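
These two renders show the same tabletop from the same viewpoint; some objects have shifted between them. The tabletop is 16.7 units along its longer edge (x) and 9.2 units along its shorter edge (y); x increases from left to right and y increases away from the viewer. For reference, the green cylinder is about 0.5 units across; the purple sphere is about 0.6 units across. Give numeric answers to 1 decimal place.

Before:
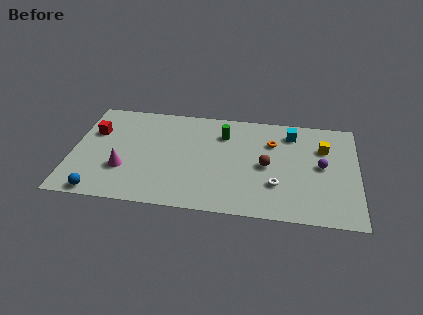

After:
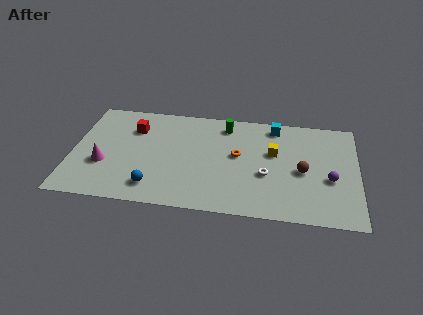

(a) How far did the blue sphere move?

3.2

The blue sphere was near (1.8, 0.8) before and (4.9, 1.7) after, so it travelled √(3.1² + 0.9²) ≈ 3.2 units.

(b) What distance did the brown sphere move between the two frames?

2.1

The brown sphere was near (11.4, 4.4) before and (13.5, 4.2) after, so it travelled √(2.1² + 0.2²) ≈ 2.1 units.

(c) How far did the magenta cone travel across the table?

1.2

The magenta cone was near (3.1, 3.0) before and (1.9, 3.3) after, so it travelled √(1.2² + 0.3²) ≈ 1.2 units.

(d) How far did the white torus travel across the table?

1.0

From (12.0, 2.8) to (11.4, 3.6), the white torus covered √(0.6² + 0.8²) ≈ 1.0 units.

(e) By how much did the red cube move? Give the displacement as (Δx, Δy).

(2.3, 0.6)

The red cube was at about (1.2, 6.1) and moved to about (3.5, 6.7).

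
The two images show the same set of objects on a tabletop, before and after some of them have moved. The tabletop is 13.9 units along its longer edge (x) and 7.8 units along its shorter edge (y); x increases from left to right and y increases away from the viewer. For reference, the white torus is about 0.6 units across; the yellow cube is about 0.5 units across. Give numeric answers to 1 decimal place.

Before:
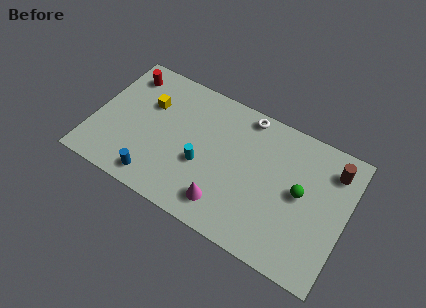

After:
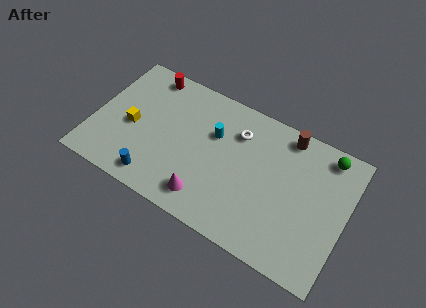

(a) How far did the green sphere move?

2.9

The green sphere moved from about (11.4, 4.1) to (12.5, 6.8), a distance of √(1.1² + 2.7²) ≈ 2.9.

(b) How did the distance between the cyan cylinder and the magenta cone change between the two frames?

+1.5

Before: roughly 2.2 units apart; after: 3.7. That's 1.5 units further apart.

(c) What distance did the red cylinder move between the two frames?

1.3

From (1.3, 6.4) to (2.5, 6.9), the red cylinder covered √(1.2² + 0.5²) ≈ 1.3 units.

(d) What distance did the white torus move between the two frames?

1.2

The white torus moved from about (8.0, 7.0) to (7.7, 5.8), a distance of √(0.3² + 1.2²) ≈ 1.2.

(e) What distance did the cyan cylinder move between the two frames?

2.0

From (6.1, 3.1) to (6.5, 5.1), the cyan cylinder covered √(0.4² + 2.0²) ≈ 2.0 units.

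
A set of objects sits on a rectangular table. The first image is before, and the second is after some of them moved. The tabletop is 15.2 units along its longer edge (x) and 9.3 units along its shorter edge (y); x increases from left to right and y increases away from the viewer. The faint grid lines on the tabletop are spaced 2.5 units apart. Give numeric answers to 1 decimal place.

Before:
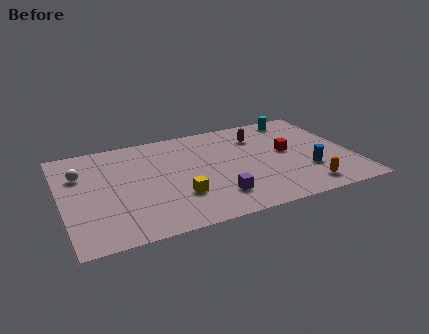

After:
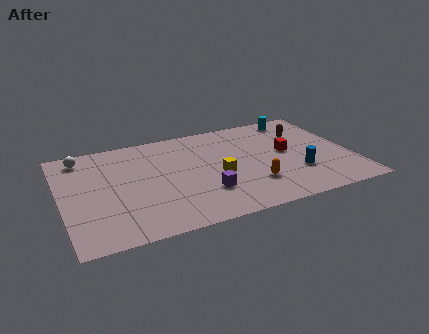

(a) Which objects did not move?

the red cube and the cyan cylinder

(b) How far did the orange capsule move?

2.9

From (12.4, 1.4) to (9.8, 2.6), the orange capsule covered √(2.6² + 1.2²) ≈ 2.9 units.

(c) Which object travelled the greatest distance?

the orange capsule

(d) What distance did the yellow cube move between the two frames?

2.5

From (5.9, 2.8) to (8.1, 4.0), the yellow cube covered √(2.2² + 1.2²) ≈ 2.5 units.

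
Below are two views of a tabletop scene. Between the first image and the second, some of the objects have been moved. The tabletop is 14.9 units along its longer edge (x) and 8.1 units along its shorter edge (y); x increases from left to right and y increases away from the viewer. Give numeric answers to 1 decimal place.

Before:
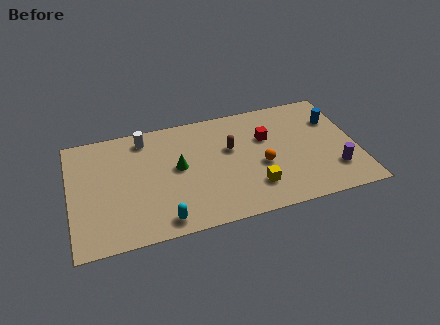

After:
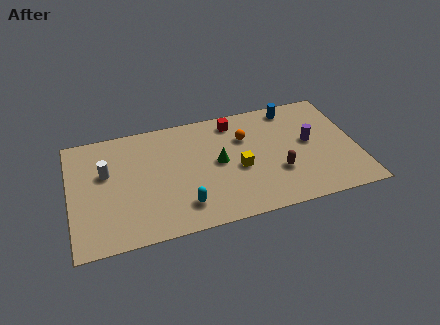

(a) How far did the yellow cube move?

1.7

The yellow cube was near (9.4, 2.0) before and (8.7, 3.5) after, so it travelled √(0.7² + 1.5²) ≈ 1.7 units.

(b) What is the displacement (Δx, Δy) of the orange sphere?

(-0.7, 2.2)

The orange sphere was at about (9.9, 3.4) and moved to about (9.2, 5.6).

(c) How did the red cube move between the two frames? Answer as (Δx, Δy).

(-1.6, 1.6)

The red cube was at about (10.3, 5.3) and moved to about (8.7, 6.9).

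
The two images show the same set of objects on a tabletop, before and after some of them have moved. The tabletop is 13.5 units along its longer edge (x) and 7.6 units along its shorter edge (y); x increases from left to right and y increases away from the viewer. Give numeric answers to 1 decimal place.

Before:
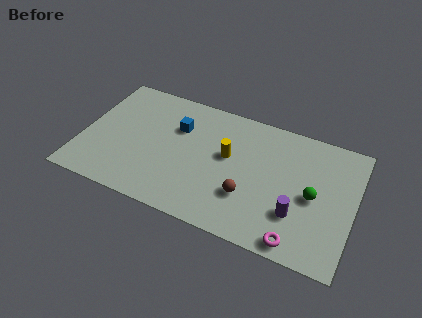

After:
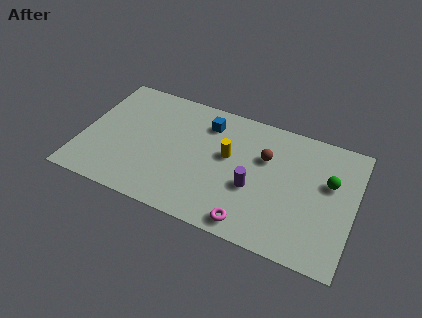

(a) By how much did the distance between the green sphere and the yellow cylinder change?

+0.6

The distance was about 4.4 in the first image and 5.0 in the second, so they moved 0.6 units further apart.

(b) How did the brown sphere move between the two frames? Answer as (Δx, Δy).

(0.6, 2.6)

From the two frames, the brown sphere sits at roughly (8.4, 2.4) before and (9.0, 5.0) after.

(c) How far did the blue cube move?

1.6

The blue cube moved from about (4.6, 5.2) to (6.0, 6.0), a distance of √(1.4² + 0.8²) ≈ 1.6.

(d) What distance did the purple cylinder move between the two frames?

2.3

From (10.8, 2.3) to (8.6, 3.0), the purple cylinder covered √(2.2² + 0.7²) ≈ 2.3 units.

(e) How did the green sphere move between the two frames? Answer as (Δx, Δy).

(0.7, 1.1)

The green sphere was at about (11.5, 3.6) and moved to about (12.2, 4.7).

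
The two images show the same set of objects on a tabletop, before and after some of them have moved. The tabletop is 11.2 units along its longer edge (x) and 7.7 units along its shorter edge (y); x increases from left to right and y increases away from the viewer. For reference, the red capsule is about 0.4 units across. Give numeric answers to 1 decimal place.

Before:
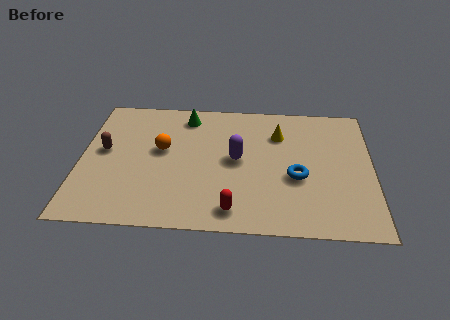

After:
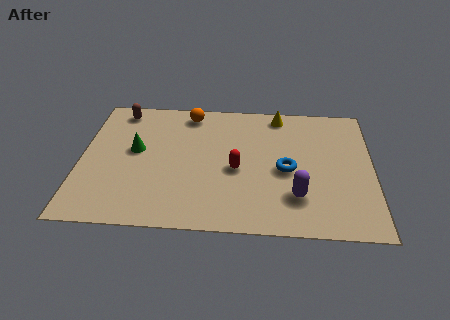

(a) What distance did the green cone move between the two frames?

2.9

The green cone moved from about (4.0, 6.5) to (2.1, 4.3), a distance of √(1.9² + 2.2²) ≈ 2.9.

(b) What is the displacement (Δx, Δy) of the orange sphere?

(1.0, 2.3)

The orange sphere was at about (3.1, 4.4) and moved to about (4.1, 6.7).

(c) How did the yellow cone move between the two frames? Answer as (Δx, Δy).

(0.0, 1.2)

The yellow cone was at about (7.6, 5.6) and moved to about (7.6, 6.8).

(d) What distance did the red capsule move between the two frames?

2.3

The red capsule moved from about (5.9, 1.1) to (6.0, 3.4), a distance of √(0.1² + 2.3²) ≈ 2.3.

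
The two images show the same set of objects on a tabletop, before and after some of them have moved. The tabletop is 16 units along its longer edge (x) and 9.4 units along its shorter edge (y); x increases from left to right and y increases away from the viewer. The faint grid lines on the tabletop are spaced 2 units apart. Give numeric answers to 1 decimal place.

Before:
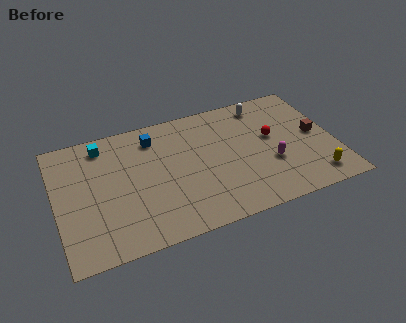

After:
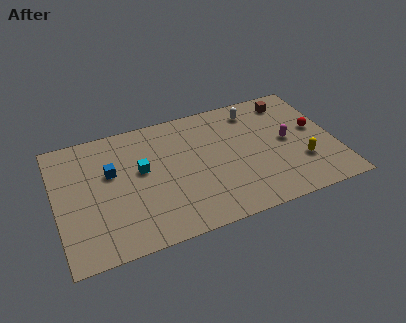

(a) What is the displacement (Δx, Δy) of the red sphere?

(2.5, -0.2)

From the two frames, the red sphere sits at roughly (12.5, 5.4) before and (15.0, 5.2) after.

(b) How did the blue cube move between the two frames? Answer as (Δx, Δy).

(-2.6, -1.8)

The blue cube started near (5.8, 7.6) and ended near (3.2, 5.8).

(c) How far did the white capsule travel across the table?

0.7

The white capsule moved from about (12.3, 8.1) to (11.7, 7.8), a distance of √(0.6² + 0.3²) ≈ 0.7.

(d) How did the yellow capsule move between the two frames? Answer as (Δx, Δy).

(-0.6, 1.4)

The yellow capsule was at about (14.5, 1.5) and moved to about (13.9, 2.9).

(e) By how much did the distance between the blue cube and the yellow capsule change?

+0.5

They were about 10.6 units apart before and 11.1 after — 0.5 units further apart.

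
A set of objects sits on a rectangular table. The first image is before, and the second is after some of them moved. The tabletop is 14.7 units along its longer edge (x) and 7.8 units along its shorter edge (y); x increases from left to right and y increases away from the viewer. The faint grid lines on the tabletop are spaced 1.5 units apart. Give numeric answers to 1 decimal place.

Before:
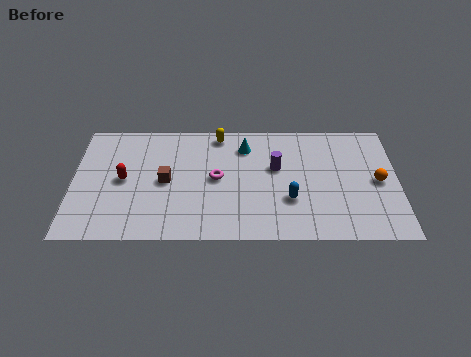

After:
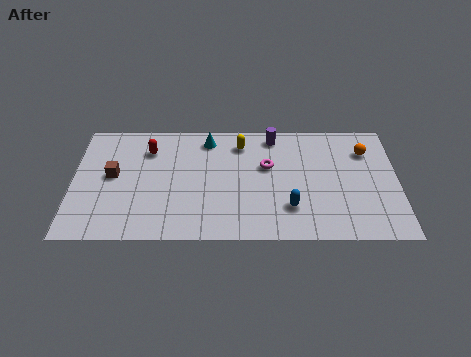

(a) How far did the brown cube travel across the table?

2.4

The brown cube moved from about (4.2, 3.8) to (1.8, 4.2), a distance of √(2.4² + 0.4²) ≈ 2.4.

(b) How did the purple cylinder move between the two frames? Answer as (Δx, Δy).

(-0.1, 2.1)

The purple cylinder started near (9.2, 4.7) and ended near (9.1, 6.8).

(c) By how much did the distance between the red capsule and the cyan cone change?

-3.1

The distance was about 5.9 in the first image and 2.8 in the second, so they moved 3.1 units closer together.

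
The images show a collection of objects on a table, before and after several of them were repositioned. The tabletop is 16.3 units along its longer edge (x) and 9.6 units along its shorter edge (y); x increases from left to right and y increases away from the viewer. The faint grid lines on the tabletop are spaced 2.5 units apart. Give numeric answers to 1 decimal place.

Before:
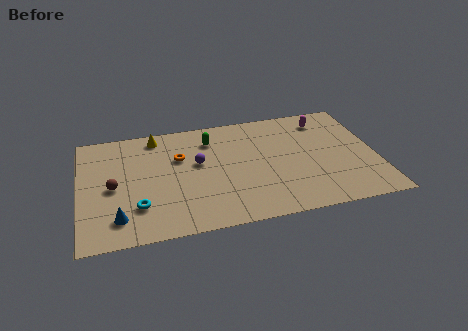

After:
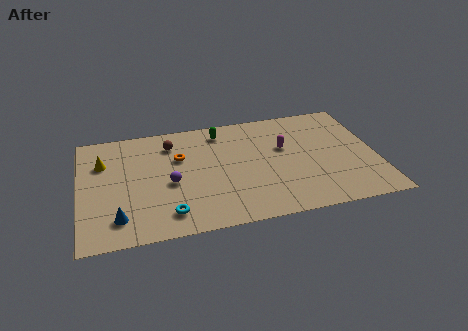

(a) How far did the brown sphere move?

4.5

The brown sphere was near (1.8, 4.5) before and (5.1, 7.6) after, so it travelled √(3.3² + 3.1²) ≈ 4.5 units.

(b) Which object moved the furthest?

the brown sphere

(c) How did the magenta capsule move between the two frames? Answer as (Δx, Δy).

(-2.4, -2.0)

The magenta capsule was at about (13.7, 7.9) and moved to about (11.3, 5.9).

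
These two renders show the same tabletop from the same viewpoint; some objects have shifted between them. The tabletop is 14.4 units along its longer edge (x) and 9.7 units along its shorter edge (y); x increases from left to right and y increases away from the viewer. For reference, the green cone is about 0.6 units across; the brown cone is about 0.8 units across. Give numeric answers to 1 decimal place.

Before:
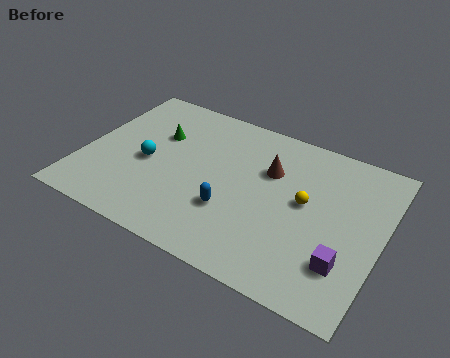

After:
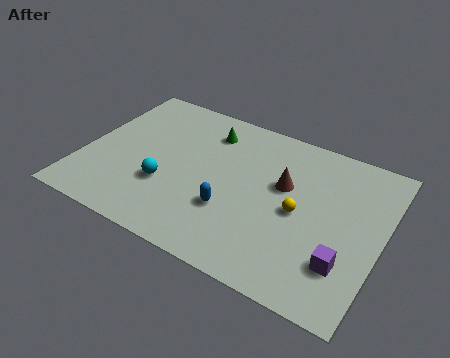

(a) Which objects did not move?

the purple cube and the blue capsule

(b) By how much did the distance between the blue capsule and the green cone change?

-0.4

They were about 5.2 units apart before and 4.8 after — 0.4 units closer together.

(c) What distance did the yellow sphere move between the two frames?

0.7

The yellow sphere moved from about (10.7, 5.3) to (10.5, 4.6), a distance of √(0.2² + 0.7²) ≈ 0.7.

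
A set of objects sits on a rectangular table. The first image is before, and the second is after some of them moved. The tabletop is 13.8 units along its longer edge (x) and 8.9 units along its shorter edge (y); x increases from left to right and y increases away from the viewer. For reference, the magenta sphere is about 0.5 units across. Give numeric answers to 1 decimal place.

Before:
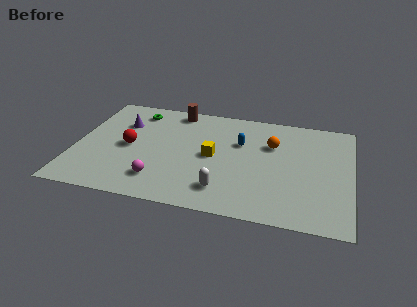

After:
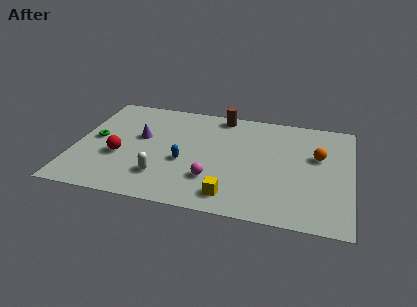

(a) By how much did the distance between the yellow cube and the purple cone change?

+1.1

The distance was about 5.0 in the first image and 6.1 in the second, so they moved 1.1 units further apart.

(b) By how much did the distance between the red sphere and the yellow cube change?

+1.8

The distance was about 4.2 in the first image and 6.0 in the second, so they moved 1.8 units further apart.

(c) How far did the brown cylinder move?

2.3

The brown cylinder was near (4.8, 7.9) before and (7.1, 8.0) after, so it travelled √(2.3² + 0.1²) ≈ 2.3 units.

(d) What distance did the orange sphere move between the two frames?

2.4

From (9.8, 6.0) to (12.1, 5.5), the orange sphere covered √(2.3² + 0.5²) ≈ 2.4 units.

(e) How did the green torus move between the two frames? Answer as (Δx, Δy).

(-1.8, -2.8)

From the two frames, the green torus sits at roughly (2.8, 7.4) before and (1.0, 4.6) after.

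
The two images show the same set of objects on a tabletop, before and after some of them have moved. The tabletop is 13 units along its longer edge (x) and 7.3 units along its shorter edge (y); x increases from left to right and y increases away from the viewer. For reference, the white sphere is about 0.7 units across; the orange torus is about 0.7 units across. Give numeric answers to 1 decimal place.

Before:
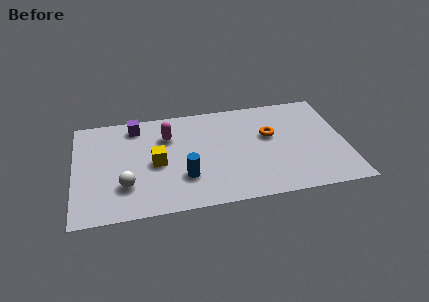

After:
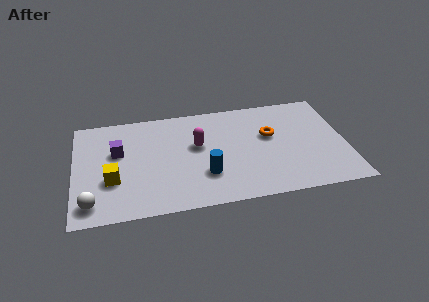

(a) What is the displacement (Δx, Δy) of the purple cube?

(-0.9, -1.7)

The purple cube started near (3.0, 6.2) and ended near (2.1, 4.5).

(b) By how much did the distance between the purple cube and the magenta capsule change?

+2.0

They were about 1.8 units apart before and 3.8 after — 2.0 units further apart.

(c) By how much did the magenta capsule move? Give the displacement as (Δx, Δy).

(1.4, -0.9)

The magenta capsule was at about (4.5, 5.2) and moved to about (5.9, 4.3).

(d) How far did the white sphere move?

1.8

From (2.4, 2.1) to (0.8, 1.2), the white sphere covered √(1.6² + 0.9²) ≈ 1.8 units.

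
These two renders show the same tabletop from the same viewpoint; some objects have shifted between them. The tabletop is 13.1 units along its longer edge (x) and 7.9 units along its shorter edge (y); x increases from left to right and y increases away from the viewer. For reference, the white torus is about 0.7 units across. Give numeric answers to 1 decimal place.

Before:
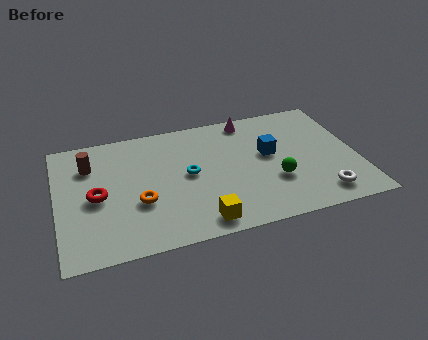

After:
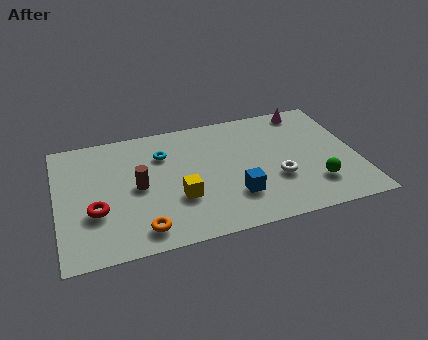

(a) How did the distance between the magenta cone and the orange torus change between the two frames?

+3.1

Before: roughly 6.5 units apart; after: 9.6. That's 3.1 units further apart.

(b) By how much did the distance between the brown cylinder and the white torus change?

-4.7

They were about 10.8 units apart before and 6.1 after — 4.7 units closer together.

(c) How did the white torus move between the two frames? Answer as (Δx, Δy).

(-1.8, 1.5)

The white torus was at about (11.3, 1.3) and moved to about (9.5, 2.8).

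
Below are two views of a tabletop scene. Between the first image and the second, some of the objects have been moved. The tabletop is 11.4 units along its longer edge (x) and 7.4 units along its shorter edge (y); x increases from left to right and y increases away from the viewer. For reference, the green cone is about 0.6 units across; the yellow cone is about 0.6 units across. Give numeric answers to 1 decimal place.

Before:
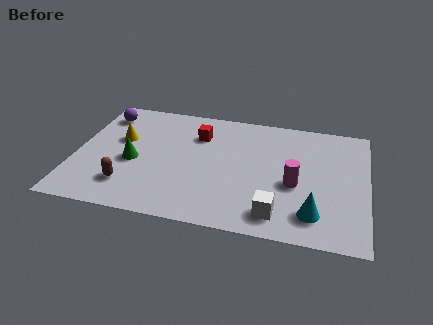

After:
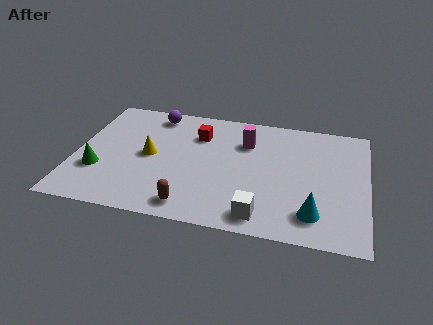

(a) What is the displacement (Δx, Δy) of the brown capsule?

(2.5, -0.7)

From the two frames, the brown capsule sits at roughly (2.2, 1.7) before and (4.7, 1.0) after.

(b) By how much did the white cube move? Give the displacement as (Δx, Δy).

(-0.6, -0.2)

From the two frames, the white cube sits at roughly (8.0, 1.2) before and (7.4, 1.0) after.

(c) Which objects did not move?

the cyan cone and the red cube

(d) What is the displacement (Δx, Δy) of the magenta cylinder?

(-2.0, 2.2)

From the two frames, the magenta cylinder sits at roughly (8.6, 3.1) before and (6.6, 5.3) after.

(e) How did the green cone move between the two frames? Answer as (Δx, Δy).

(-1.3, -0.8)

The green cone was at about (2.3, 3.2) and moved to about (1.0, 2.4).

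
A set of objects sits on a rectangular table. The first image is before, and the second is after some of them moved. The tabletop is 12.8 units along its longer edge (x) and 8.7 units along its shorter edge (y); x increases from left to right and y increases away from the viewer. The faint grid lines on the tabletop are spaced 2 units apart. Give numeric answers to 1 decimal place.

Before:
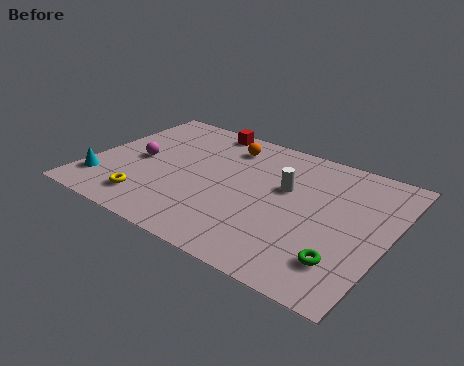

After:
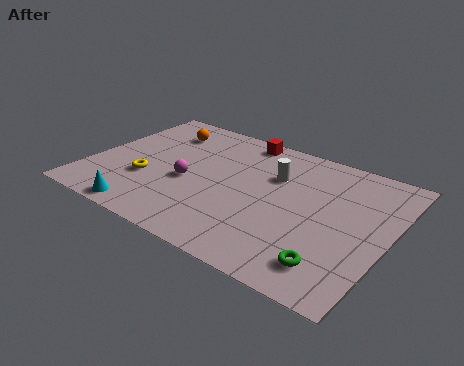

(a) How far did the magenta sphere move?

2.4

The magenta sphere was near (2.0, 4.2) before and (4.3, 3.7) after, so it travelled √(2.3² + 0.5²) ≈ 2.4 units.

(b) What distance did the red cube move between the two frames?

1.7

From (4.2, 7.9) to (5.9, 7.8), the red cube covered √(1.7² + 0.1²) ≈ 1.7 units.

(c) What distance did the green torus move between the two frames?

0.6

From (11.3, 2.0) to (10.9, 1.6), the green torus covered √(0.4² + 0.4²) ≈ 0.6 units.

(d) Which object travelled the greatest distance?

the orange sphere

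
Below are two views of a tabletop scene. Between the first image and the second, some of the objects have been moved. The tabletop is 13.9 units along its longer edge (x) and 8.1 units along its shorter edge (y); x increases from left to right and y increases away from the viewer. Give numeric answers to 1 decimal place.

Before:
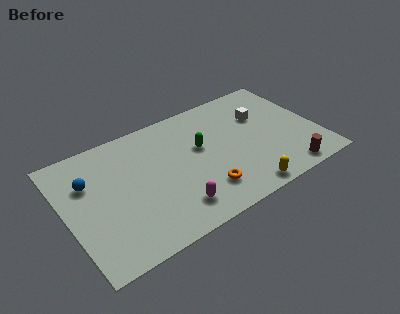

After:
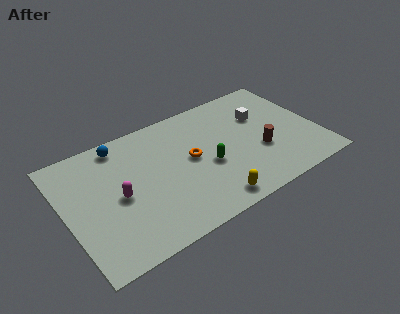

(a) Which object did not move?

the white cube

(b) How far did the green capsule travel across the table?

1.4

From (7.5, 4.8) to (7.7, 3.4), the green capsule covered √(0.2² + 1.4²) ≈ 1.4 units.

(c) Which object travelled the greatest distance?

the magenta capsule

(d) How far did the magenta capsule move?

3.5

From (5.5, 1.6) to (2.8, 3.8), the magenta capsule covered √(2.7² + 2.2²) ≈ 3.5 units.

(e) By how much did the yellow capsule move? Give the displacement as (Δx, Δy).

(-1.8, 0.2)

The yellow capsule started near (9.2, 0.8) and ended near (7.4, 1.0).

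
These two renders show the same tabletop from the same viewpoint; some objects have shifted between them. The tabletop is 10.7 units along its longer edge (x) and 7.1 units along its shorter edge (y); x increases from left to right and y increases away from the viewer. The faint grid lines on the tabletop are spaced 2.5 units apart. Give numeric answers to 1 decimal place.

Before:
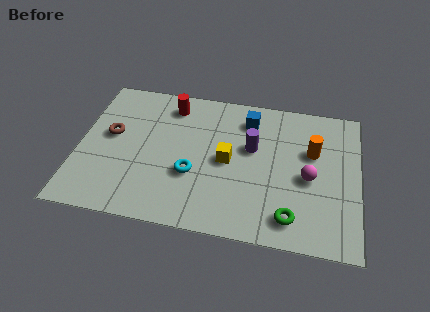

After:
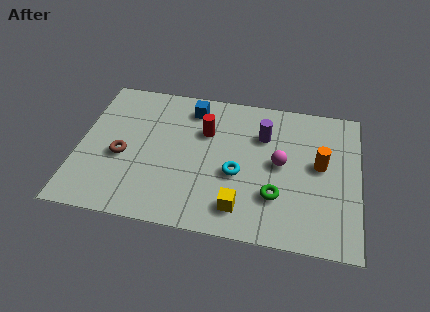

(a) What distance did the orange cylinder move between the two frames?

0.7

The orange cylinder moved from about (8.9, 4.5) to (9.2, 3.9), a distance of √(0.3² + 0.6²) ≈ 0.7.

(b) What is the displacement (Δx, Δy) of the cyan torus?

(1.7, 0.3)

The cyan torus was at about (4.4, 2.6) and moved to about (6.1, 2.9).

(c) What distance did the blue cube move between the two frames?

2.2

The blue cube was near (6.4, 5.7) before and (4.2, 5.9) after, so it travelled √(2.2² + 0.2²) ≈ 2.2 units.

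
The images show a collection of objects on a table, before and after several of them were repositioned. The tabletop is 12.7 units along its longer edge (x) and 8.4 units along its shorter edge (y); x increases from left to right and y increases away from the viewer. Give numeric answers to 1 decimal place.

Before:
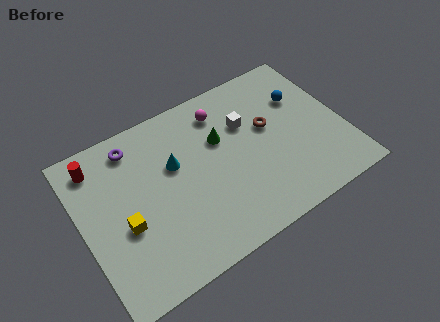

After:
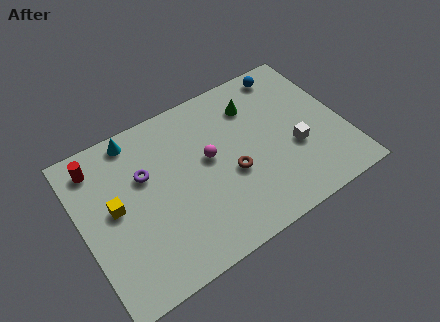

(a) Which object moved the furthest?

the white cube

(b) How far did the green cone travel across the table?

2.1

The green cone was near (6.9, 5.4) before and (8.7, 6.4) after, so it travelled √(1.8² + 1.0²) ≈ 2.1 units.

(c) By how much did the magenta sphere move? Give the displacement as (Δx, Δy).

(-1.0, -2.1)

From the two frames, the magenta sphere sits at roughly (7.2, 6.8) before and (6.2, 4.7) after.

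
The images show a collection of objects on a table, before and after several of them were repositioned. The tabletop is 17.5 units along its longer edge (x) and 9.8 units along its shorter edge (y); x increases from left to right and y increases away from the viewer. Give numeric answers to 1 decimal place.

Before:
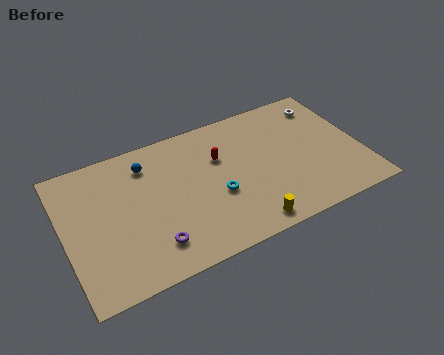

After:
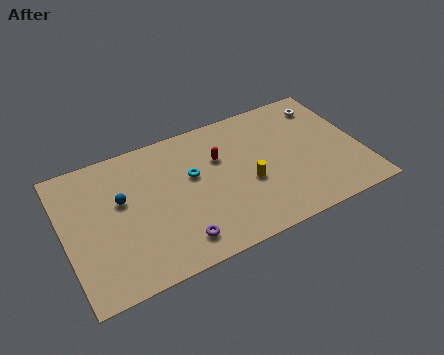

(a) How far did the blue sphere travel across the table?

2.5

The blue sphere moved from about (5.1, 7.8) to (3.4, 5.9), a distance of √(1.7² + 1.9²) ≈ 2.5.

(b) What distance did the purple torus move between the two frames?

1.5

The purple torus was near (4.8, 2.1) before and (6.2, 1.7) after, so it travelled √(1.4² + 0.4²) ≈ 1.5 units.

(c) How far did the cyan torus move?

2.3

From (8.8, 3.9) to (7.6, 5.9), the cyan torus covered √(1.2² + 2.0²) ≈ 2.3 units.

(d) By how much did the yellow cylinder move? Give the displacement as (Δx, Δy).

(0.5, 2.9)

The yellow cylinder started near (10.2, 1.1) and ended near (10.7, 4.0).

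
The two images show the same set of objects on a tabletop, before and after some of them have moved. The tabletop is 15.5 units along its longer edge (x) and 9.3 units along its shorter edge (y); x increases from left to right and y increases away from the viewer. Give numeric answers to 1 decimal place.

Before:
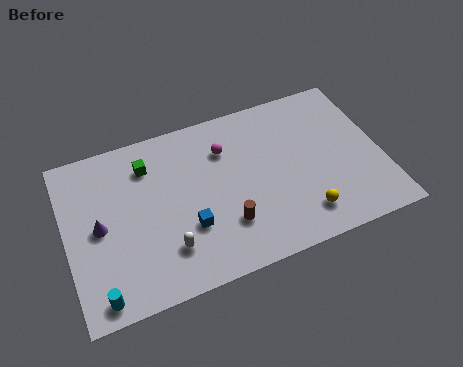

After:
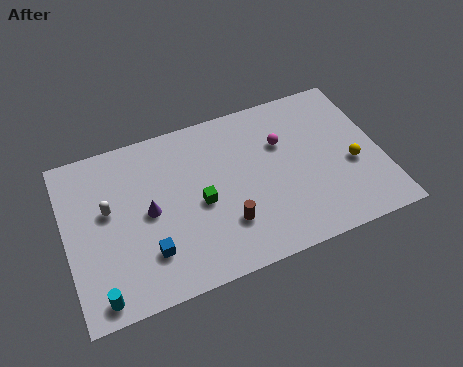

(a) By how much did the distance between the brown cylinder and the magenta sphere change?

+0.6

They were about 4.2 units apart before and 4.8 after — 0.6 units further apart.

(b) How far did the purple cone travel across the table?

2.4

The purple cone moved from about (1.6, 4.6) to (4.0, 4.6), a distance of √(2.4² + 0.0²) ≈ 2.4.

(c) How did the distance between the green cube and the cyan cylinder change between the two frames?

-0.7

The distance was about 6.8 in the first image and 6.1 in the second, so they moved 0.7 units closer together.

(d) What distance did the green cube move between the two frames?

3.8

The green cube moved from about (4.2, 7.2) to (6.5, 4.2), a distance of √(2.3² + 3.0²) ≈ 3.8.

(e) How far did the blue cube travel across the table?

2.1

From (5.8, 3.1) to (3.8, 2.4), the blue cube covered √(2.0² + 0.7²) ≈ 2.1 units.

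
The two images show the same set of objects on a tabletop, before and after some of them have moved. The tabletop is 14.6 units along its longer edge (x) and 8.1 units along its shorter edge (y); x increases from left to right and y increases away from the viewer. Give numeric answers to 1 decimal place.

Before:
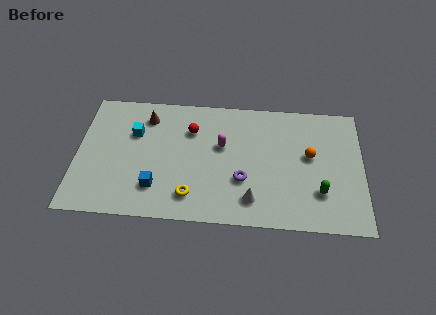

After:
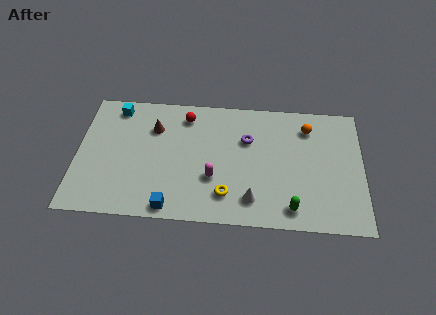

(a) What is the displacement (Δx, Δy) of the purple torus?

(0.2, 2.6)

The purple torus was at about (8.5, 2.8) and moved to about (8.7, 5.4).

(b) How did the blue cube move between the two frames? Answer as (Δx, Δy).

(0.8, -1.2)

From the two frames, the blue cube sits at roughly (4.1, 2.0) before and (4.9, 0.8) after.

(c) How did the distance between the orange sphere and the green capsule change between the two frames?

+2.9

Before: roughly 2.4 units apart; after: 5.3. That's 2.9 units further apart.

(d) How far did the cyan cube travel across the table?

1.9

From (2.9, 5.4) to (1.9, 7.0), the cyan cube covered √(1.0² + 1.6²) ≈ 1.9 units.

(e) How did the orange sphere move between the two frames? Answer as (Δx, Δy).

(-0.1, 1.8)

The orange sphere was at about (11.9, 4.6) and moved to about (11.8, 6.4).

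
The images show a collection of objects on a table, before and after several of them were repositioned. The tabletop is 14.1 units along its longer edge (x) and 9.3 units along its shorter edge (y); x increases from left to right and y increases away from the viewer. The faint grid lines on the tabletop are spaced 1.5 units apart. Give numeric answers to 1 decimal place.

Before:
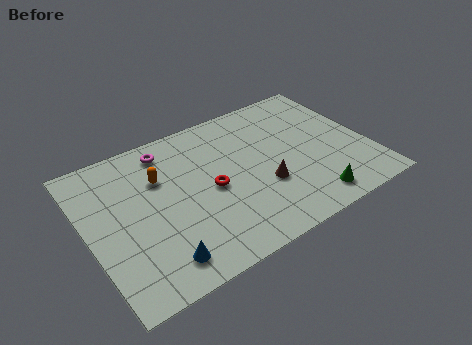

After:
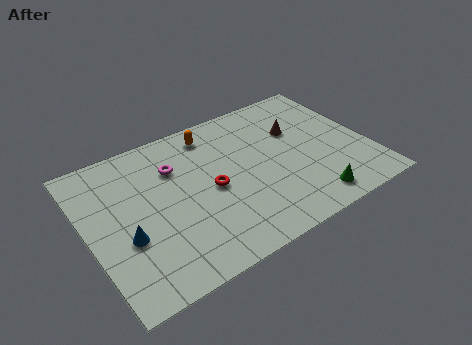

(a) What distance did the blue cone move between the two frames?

2.4

The blue cone moved from about (3.0, 1.5) to (1.7, 3.5), a distance of √(1.3² + 2.0²) ≈ 2.4.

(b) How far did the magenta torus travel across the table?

1.3

The magenta torus moved from about (4.4, 7.9) to (4.6, 6.6), a distance of √(0.2² + 1.3²) ≈ 1.3.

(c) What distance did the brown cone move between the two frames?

3.6

The brown cone was near (8.6, 3.3) before and (10.8, 6.1) after, so it travelled √(2.2² + 2.8²) ≈ 3.6 units.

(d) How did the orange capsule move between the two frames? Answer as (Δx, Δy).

(2.9, 1.6)

From the two frames, the orange capsule sits at roughly (3.8, 6.3) before and (6.7, 7.9) after.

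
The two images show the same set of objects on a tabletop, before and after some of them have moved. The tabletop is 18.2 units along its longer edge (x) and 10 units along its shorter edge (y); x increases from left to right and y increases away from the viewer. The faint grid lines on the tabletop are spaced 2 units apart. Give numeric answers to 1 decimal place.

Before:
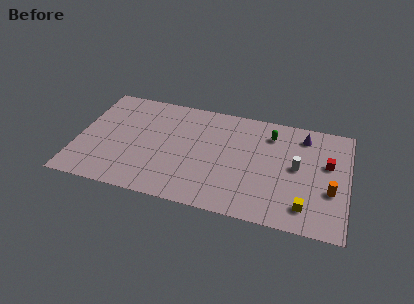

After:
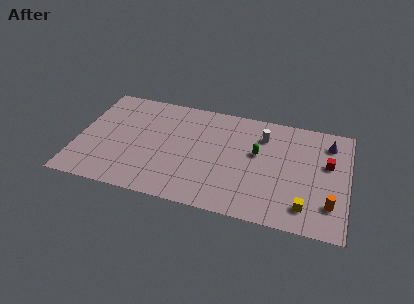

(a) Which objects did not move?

the red cube and the yellow cube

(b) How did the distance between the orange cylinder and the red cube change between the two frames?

+1.2

They were about 2.4 units apart before and 3.6 after — 1.2 units further apart.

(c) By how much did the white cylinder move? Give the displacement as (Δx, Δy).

(-2.4, 2.3)

The white cylinder was at about (14.8, 5.3) and moved to about (12.4, 7.6).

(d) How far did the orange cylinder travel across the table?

1.2

From (17.1, 3.7) to (17.1, 2.5), the orange cylinder covered √(0.0² + 1.2²) ≈ 1.2 units.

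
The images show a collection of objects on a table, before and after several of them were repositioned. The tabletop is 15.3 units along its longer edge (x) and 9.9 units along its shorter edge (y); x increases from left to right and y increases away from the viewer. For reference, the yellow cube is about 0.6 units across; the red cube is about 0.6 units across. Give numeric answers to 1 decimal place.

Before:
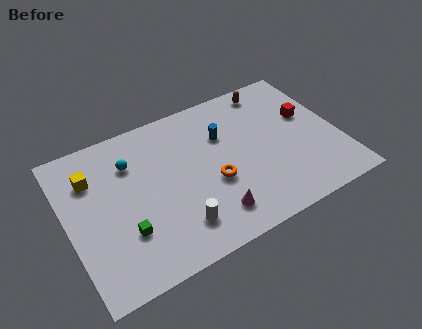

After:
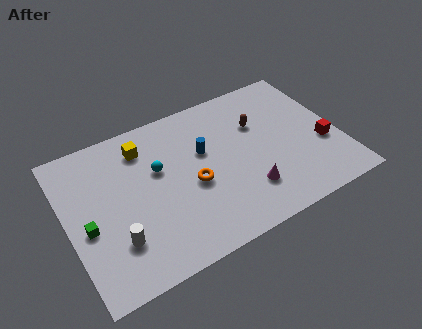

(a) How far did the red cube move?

2.4

The red cube moved from about (13.8, 6.0) to (14.3, 3.7), a distance of √(0.5² + 2.3²) ≈ 2.4.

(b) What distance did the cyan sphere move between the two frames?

1.8

The cyan sphere moved from about (3.8, 7.2) to (5.2, 6.1), a distance of √(1.4² + 1.1²) ≈ 1.8.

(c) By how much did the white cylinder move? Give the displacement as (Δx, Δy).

(-3.3, 0.6)

The white cylinder started near (5.7, 2.1) and ended near (2.4, 2.7).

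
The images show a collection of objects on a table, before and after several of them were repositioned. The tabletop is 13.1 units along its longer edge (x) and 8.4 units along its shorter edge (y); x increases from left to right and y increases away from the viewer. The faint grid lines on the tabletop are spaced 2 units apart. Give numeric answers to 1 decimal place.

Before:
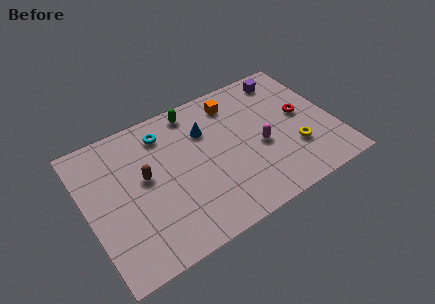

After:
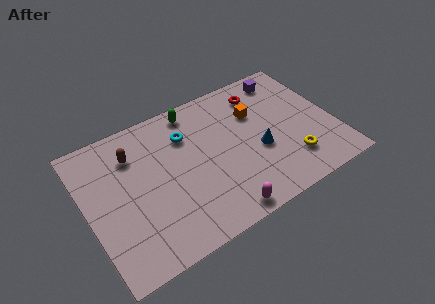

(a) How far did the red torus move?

2.9

From (11.5, 4.5) to (9.7, 6.8), the red torus covered √(1.8² + 2.3²) ≈ 2.9 units.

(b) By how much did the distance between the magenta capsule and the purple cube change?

+3.8

Before: roughly 4.1 units apart; after: 7.9. That's 3.8 units further apart.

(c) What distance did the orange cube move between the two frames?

1.6

The orange cube moved from about (8.2, 6.9) to (9.2, 5.7), a distance of √(1.0² + 1.2²) ≈ 1.6.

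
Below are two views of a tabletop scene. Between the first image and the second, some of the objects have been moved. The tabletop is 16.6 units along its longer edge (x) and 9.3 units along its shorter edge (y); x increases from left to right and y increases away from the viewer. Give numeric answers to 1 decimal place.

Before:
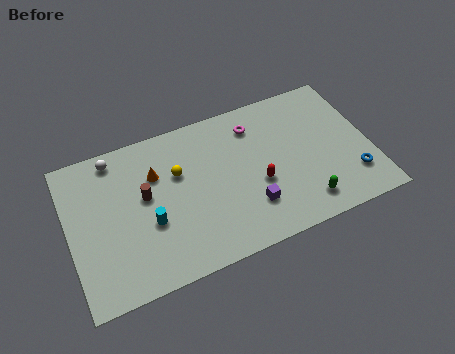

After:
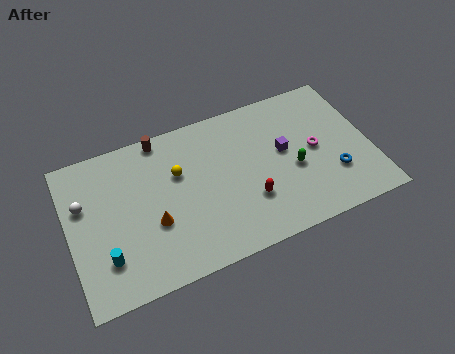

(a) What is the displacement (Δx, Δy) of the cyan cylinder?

(-2.5, -1.2)

The cyan cylinder started near (4.3, 3.6) and ended near (1.8, 2.4).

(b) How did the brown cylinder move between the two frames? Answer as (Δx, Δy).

(1.2, 3.2)

The brown cylinder was at about (4.2, 5.3) and moved to about (5.4, 8.5).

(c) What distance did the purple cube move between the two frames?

3.5

The purple cube was near (9.7, 2.5) before and (11.9, 5.2) after, so it travelled √(2.2² + 2.7²) ≈ 3.5 units.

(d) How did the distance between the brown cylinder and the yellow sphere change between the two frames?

+0.6

The distance was about 2.0 in the first image and 2.6 in the second, so they moved 0.6 units further apart.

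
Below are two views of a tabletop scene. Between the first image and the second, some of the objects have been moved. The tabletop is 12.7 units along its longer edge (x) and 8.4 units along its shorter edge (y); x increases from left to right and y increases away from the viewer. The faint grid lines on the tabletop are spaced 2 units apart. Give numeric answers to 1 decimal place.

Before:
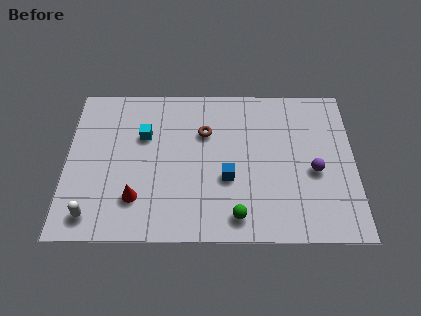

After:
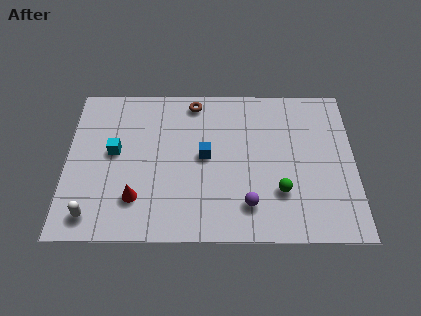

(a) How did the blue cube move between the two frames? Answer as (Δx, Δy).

(-1.0, 1.2)

The blue cube started near (7.1, 3.2) and ended near (6.1, 4.4).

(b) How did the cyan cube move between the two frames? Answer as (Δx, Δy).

(-1.3, -0.9)

The cyan cube started near (3.4, 5.5) and ended near (2.1, 4.6).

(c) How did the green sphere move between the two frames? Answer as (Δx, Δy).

(1.9, 1.3)

The green sphere started near (7.5, 1.2) and ended near (9.4, 2.5).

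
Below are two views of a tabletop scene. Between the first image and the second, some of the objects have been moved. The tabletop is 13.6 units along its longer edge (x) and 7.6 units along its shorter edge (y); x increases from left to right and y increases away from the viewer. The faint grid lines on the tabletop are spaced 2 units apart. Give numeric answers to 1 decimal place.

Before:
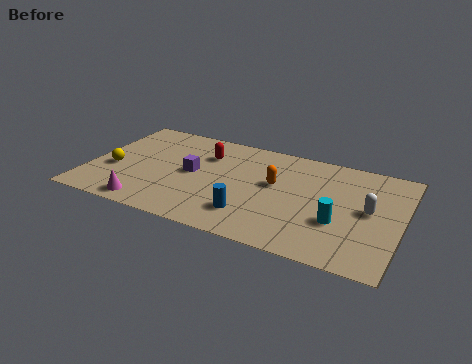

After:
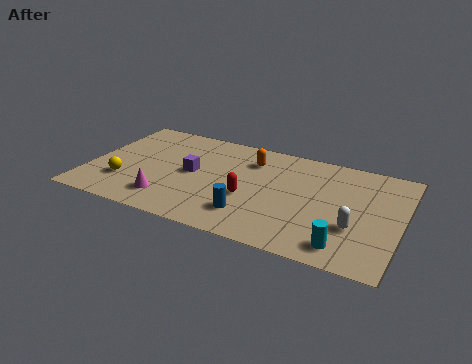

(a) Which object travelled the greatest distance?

the red capsule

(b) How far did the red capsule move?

3.3

The red capsule was near (4.9, 5.5) before and (7.1, 3.0) after, so it travelled √(2.2² + 2.5²) ≈ 3.3 units.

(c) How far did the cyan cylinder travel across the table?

1.6

The cyan cylinder was near (11.0, 2.7) before and (11.4, 1.2) after, so it travelled √(0.4² + 1.5²) ≈ 1.6 units.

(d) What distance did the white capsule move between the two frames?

1.5

The white capsule was near (12.2, 4.0) before and (11.7, 2.6) after, so it travelled √(0.5² + 1.4²) ≈ 1.5 units.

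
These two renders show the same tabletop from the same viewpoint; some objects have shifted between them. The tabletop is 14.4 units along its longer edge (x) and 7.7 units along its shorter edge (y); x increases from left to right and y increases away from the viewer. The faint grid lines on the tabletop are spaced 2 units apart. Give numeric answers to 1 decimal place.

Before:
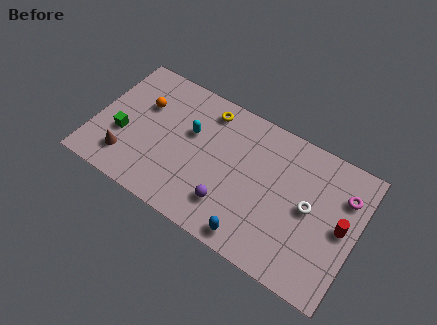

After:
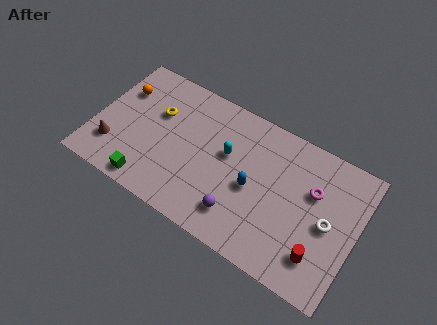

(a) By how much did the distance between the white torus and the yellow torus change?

+3.3

They were about 6.5 units apart before and 9.8 after — 3.3 units further apart.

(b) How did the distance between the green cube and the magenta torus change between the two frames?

-2.8

The distance was about 12.2 in the first image and 9.4 in the second, so they moved 2.8 units closer together.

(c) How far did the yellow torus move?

3.0

The yellow torus was near (5.8, 6.5) before and (3.2, 5.0) after, so it travelled √(2.6² + 1.5²) ≈ 3.0 units.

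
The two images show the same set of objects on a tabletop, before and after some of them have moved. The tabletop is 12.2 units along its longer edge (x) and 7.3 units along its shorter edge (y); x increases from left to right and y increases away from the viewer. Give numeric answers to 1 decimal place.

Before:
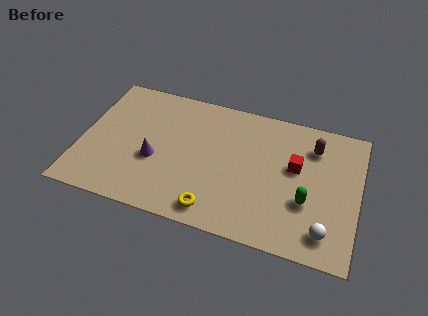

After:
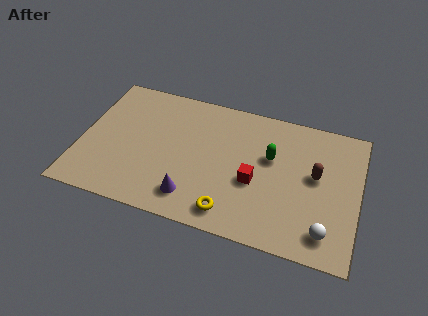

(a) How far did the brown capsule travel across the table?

1.5

The brown capsule moved from about (10.1, 5.6) to (10.3, 4.1), a distance of √(0.2² + 1.5²) ≈ 1.5.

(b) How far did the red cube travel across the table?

2.1

The red cube was near (9.4, 4.3) before and (7.7, 3.0) after, so it travelled √(1.7² + 1.3²) ≈ 2.1 units.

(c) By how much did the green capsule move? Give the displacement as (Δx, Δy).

(-1.7, 1.9)

The green capsule was at about (10.0, 2.6) and moved to about (8.3, 4.5).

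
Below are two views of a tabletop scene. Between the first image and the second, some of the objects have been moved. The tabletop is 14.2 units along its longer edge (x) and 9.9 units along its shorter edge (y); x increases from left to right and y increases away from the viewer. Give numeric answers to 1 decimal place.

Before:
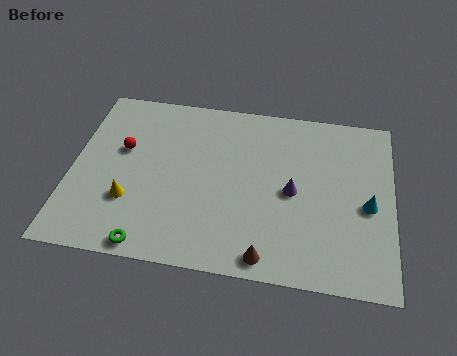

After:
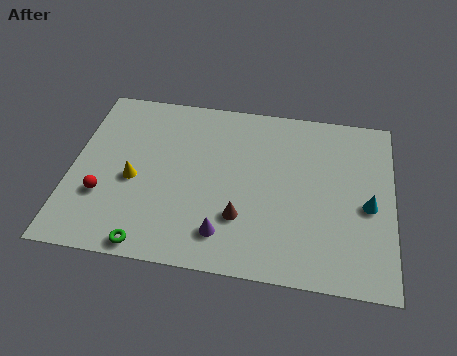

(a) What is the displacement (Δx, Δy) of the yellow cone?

(0.1, 1.2)

From the two frames, the yellow cone sits at roughly (2.7, 3.1) before and (2.8, 4.3) after.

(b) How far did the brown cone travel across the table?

2.2

From (8.8, 1.0) to (7.6, 2.9), the brown cone covered √(1.2² + 1.9²) ≈ 2.2 units.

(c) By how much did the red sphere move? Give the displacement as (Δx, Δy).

(-0.7, -2.8)

The red sphere started near (2.2, 6.0) and ended near (1.5, 3.2).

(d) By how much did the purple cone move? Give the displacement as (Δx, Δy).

(-2.9, -2.8)

The purple cone was at about (9.8, 4.7) and moved to about (6.9, 1.9).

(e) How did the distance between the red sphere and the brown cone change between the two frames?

-2.2

They were about 8.3 units apart before and 6.1 after — 2.2 units closer together.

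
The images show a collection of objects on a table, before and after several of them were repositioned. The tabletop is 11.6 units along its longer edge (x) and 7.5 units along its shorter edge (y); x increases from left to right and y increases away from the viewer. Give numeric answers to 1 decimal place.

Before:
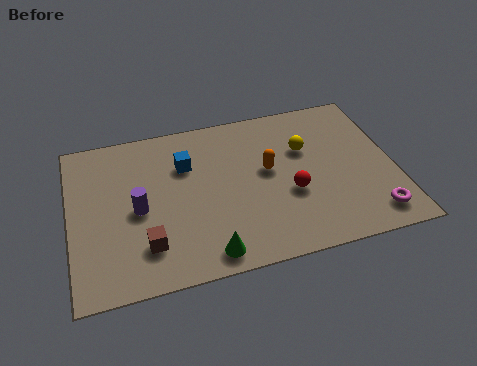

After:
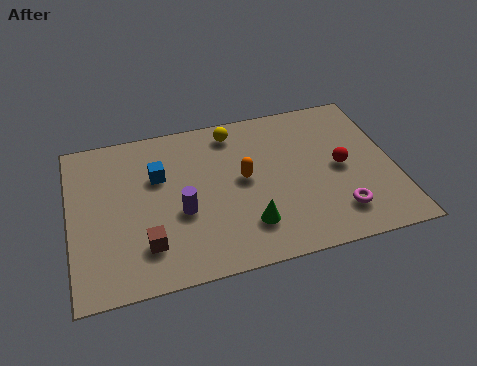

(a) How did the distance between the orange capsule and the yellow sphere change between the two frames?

+0.8

Before: roughly 1.6 units apart; after: 2.4. That's 0.8 units further apart.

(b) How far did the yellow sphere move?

2.9

From (8.5, 4.9) to (6.0, 6.4), the yellow sphere covered √(2.5² + 1.5²) ≈ 2.9 units.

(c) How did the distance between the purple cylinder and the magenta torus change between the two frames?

-2.8

They were about 8.5 units apart before and 5.7 after — 2.8 units closer together.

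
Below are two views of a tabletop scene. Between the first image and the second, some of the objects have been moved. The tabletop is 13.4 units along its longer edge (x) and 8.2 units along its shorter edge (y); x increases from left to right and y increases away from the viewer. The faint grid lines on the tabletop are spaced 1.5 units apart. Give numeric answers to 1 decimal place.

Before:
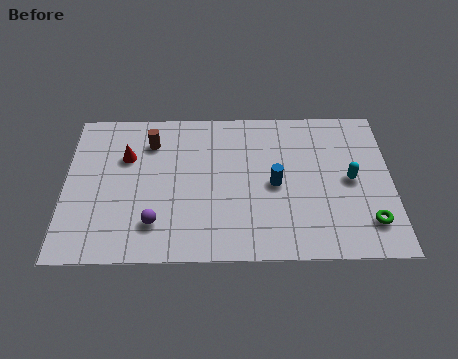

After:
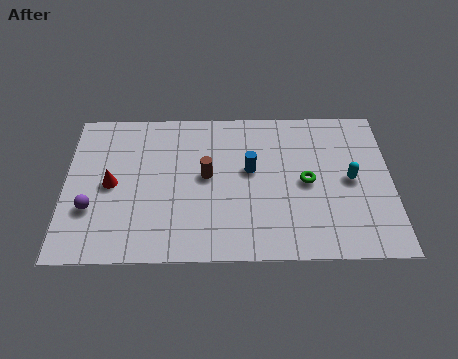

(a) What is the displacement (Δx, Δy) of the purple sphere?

(-2.6, 0.8)

The purple sphere started near (3.7, 1.9) and ended near (1.1, 2.7).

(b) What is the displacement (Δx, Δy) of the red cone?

(-0.6, -1.5)

The red cone was at about (2.5, 5.5) and moved to about (1.9, 4.0).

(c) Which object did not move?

the cyan capsule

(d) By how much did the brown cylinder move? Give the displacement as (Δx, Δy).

(2.3, -1.9)

From the two frames, the brown cylinder sits at roughly (3.5, 6.3) before and (5.8, 4.4) after.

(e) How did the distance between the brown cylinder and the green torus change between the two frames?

-5.9

They were about 10.0 units apart before and 4.1 after — 5.9 units closer together.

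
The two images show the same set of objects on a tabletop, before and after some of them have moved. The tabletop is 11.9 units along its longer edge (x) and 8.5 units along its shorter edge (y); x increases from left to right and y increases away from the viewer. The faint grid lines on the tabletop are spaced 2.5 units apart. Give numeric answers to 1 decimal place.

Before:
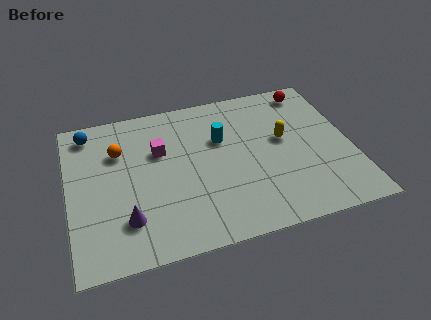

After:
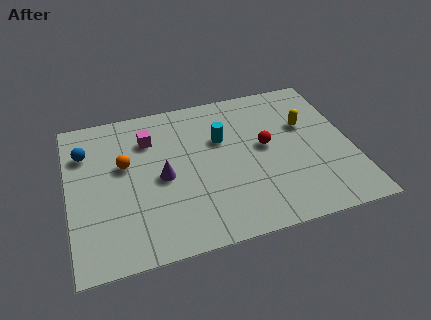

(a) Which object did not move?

the cyan cylinder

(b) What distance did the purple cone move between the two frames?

2.5

The purple cone moved from about (2.3, 2.1) to (3.9, 4.0), a distance of √(1.6² + 1.9²) ≈ 2.5.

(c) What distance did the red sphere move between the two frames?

3.6

The red sphere moved from about (10.5, 7.4) to (8.3, 4.6), a distance of √(2.2² + 2.8²) ≈ 3.6.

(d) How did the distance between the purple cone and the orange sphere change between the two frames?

-1.9

Before: roughly 3.8 units apart; after: 1.9. That's 1.9 units closer together.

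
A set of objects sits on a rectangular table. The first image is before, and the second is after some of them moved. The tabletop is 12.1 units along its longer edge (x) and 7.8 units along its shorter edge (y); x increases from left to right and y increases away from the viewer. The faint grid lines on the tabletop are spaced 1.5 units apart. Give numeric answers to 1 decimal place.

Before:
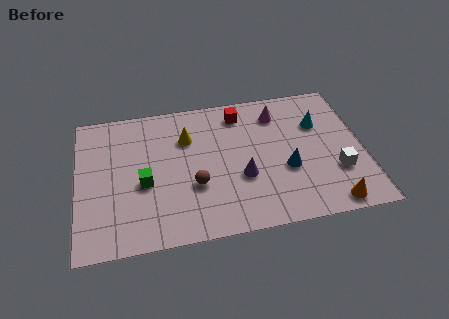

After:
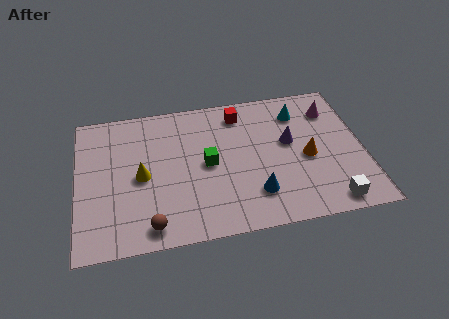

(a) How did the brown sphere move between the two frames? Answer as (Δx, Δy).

(-1.9, -1.8)

From the two frames, the brown sphere sits at roughly (4.9, 2.8) before and (3.0, 1.0) after.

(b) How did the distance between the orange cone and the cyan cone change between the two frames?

-1.9

The distance was about 4.5 in the first image and 2.6 in the second, so they moved 1.9 units closer together.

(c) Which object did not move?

the red cube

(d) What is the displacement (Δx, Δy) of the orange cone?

(-0.8, 2.7)

The orange cone was at about (10.5, 0.8) and moved to about (9.7, 3.5).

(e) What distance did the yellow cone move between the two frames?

2.7

The yellow cone was near (4.7, 5.5) before and (2.7, 3.7) after, so it travelled √(2.0² + 1.8²) ≈ 2.7 units.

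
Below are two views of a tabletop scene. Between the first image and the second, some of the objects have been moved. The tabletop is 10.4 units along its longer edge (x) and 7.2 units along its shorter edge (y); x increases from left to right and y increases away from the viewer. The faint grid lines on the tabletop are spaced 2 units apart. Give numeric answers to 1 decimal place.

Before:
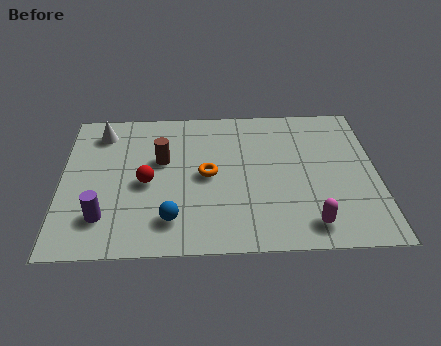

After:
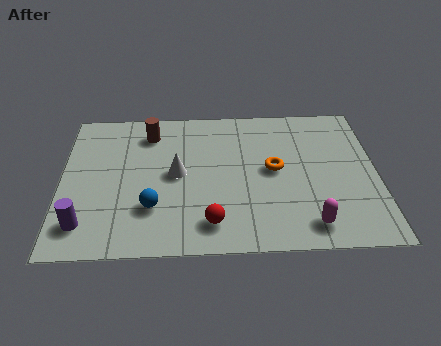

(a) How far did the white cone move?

3.3

The white cone was near (1.3, 5.9) before and (3.8, 3.7) after, so it travelled √(2.5² + 2.2²) ≈ 3.3 units.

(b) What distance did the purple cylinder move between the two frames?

0.7

The purple cylinder moved from about (1.4, 1.7) to (0.8, 1.4), a distance of √(0.6² + 0.3²) ≈ 0.7.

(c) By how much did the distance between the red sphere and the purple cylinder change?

+2.0

Before: roughly 2.1 units apart; after: 4.1. That's 2.0 units further apart.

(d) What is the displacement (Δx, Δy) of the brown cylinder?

(-0.4, 1.4)

From the two frames, the brown cylinder sits at roughly (3.3, 4.4) before and (2.9, 5.8) after.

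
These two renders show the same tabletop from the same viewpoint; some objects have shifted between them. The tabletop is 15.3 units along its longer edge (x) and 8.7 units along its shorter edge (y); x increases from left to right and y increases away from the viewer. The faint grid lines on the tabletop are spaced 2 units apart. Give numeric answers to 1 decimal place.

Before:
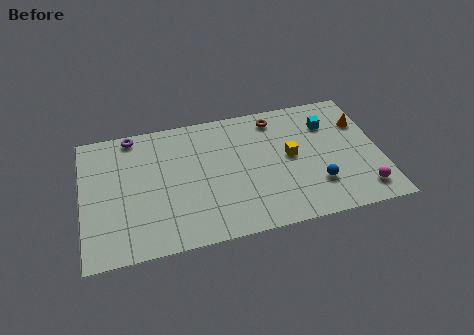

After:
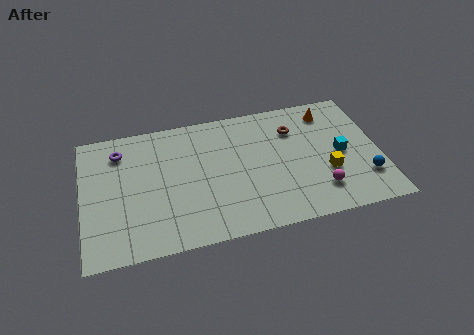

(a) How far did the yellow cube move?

2.3

The yellow cube was near (10.7, 4.6) before and (12.5, 3.1) after, so it travelled √(1.8² + 1.5²) ≈ 2.3 units.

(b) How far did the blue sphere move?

2.5

From (11.9, 2.4) to (14.4, 2.3), the blue sphere covered √(2.5² + 0.1²) ≈ 2.5 units.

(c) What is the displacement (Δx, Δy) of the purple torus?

(-0.7, -1.0)

The purple torus was at about (2.7, 7.9) and moved to about (2.0, 6.9).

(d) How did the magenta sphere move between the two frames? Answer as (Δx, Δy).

(-2.2, 0.5)

The magenta sphere was at about (14.2, 1.5) and moved to about (12.0, 2.0).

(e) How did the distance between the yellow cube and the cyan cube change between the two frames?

-1.4

The distance was about 2.8 in the first image and 1.4 in the second, so they moved 1.4 units closer together.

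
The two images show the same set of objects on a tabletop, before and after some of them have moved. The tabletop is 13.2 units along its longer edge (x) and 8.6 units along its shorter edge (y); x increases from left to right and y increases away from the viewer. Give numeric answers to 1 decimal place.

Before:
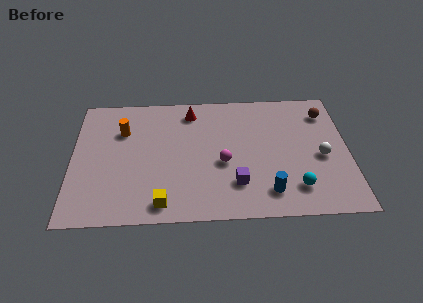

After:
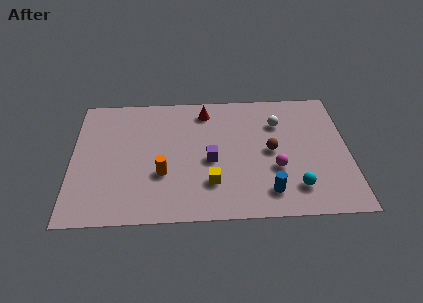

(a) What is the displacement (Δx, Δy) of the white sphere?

(-2.0, 2.4)

From the two frames, the white sphere sits at roughly (11.9, 3.8) before and (9.9, 6.2) after.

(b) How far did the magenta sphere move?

2.5

The magenta sphere moved from about (7.2, 3.6) to (9.7, 3.1), a distance of √(2.5² + 0.5²) ≈ 2.5.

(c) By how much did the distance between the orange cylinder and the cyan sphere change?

-2.8

The distance was about 9.2 in the first image and 6.4 in the second, so they moved 2.8 units closer together.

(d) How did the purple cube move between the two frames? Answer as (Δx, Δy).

(-1.2, 1.6)

The purple cube was at about (7.8, 2.2) and moved to about (6.6, 3.8).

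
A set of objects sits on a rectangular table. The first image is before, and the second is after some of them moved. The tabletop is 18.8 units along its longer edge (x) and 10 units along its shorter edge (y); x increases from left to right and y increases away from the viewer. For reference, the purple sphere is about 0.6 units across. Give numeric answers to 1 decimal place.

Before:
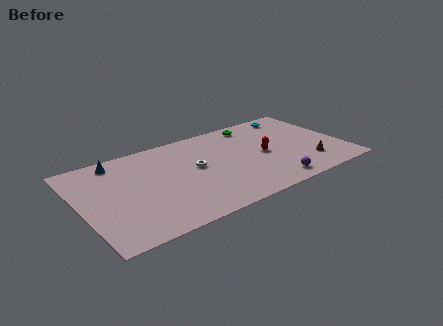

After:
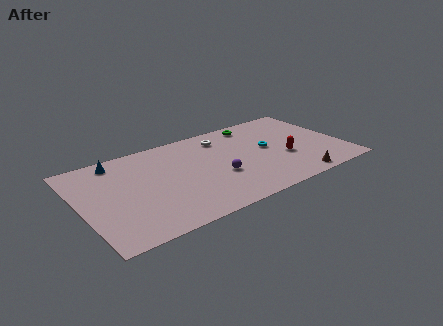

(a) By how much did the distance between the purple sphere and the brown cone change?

+2.8

The distance was about 3.1 in the first image and 5.9 in the second, so they moved 2.8 units further apart.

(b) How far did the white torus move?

3.5

The white torus was near (8.2, 5.5) before and (10.6, 8.1) after, so it travelled √(2.4² + 2.6²) ≈ 3.5 units.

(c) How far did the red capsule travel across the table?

1.7

The red capsule was near (13.1, 4.8) before and (14.5, 3.8) after, so it travelled √(1.4² + 1.0²) ≈ 1.7 units.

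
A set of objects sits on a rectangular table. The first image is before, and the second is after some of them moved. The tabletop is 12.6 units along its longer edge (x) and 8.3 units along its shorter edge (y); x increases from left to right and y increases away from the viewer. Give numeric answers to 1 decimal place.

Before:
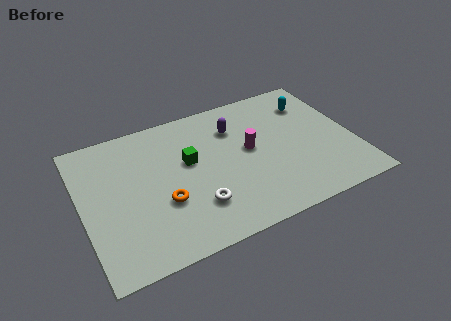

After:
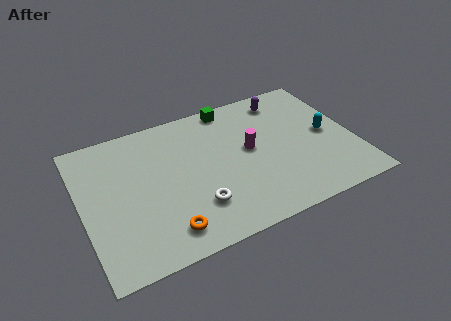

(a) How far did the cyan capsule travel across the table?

2.2

The cyan capsule moved from about (11.0, 6.3) to (11.4, 4.1), a distance of √(0.4² + 2.2²) ≈ 2.2.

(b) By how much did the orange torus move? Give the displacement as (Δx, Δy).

(-0.1, -1.6)

The orange torus was at about (3.6, 3.0) and moved to about (3.5, 1.4).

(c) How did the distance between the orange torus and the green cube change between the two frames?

+4.8

Before: roughly 2.4 units apart; after: 7.2. That's 4.8 units further apart.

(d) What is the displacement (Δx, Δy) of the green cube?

(2.3, 2.6)

The green cube was at about (5.0, 4.9) and moved to about (7.3, 7.5).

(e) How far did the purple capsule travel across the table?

2.7

From (7.3, 6.1) to (9.8, 7.0), the purple capsule covered √(2.5² + 0.9²) ≈ 2.7 units.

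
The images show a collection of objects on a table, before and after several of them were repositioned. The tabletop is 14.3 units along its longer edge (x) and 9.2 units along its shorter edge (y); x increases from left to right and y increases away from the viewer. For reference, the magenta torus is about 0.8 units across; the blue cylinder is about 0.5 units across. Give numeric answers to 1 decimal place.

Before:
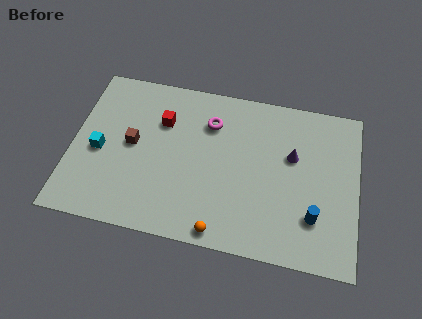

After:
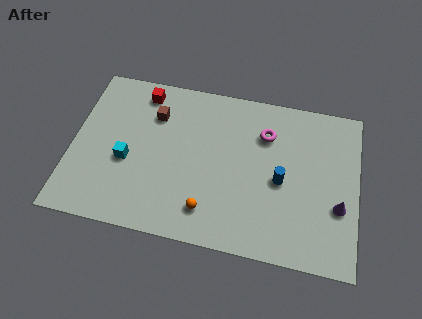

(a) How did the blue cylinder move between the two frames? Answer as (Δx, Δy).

(-1.7, 1.7)

The blue cylinder was at about (12.2, 2.5) and moved to about (10.5, 4.2).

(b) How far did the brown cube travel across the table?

2.1

The brown cube moved from about (3.0, 4.8) to (4.0, 6.7), a distance of √(1.0² + 1.9²) ≈ 2.1.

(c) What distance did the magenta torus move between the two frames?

2.8

The magenta torus was near (6.8, 6.8) before and (9.6, 6.7) after, so it travelled √(2.8² + 0.1²) ≈ 2.8 units.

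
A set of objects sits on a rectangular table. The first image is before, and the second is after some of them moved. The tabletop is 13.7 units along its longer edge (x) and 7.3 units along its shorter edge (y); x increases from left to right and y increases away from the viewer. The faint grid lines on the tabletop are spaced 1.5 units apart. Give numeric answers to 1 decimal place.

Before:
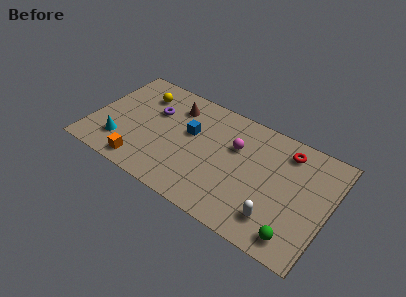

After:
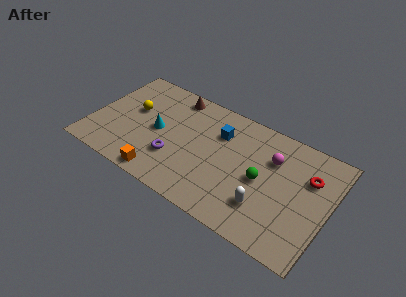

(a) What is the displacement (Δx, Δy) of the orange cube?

(1.2, -0.2)

From the two frames, the orange cube sits at roughly (3.3, 1.0) before and (4.5, 0.8) after.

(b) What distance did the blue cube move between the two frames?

1.8

The blue cube was near (5.6, 4.4) before and (7.2, 5.2) after, so it travelled √(1.6² + 0.8²) ≈ 1.8 units.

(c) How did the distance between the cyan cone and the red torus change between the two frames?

-1.3

The distance was about 10.0 in the first image and 8.7 in the second, so they moved 1.3 units closer together.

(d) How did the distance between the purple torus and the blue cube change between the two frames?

+1.4

The distance was about 2.2 in the first image and 3.6 in the second, so they moved 1.4 units further apart.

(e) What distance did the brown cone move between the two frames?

0.7

The brown cone was near (4.5, 5.7) before and (4.3, 6.4) after, so it travelled √(0.2² + 0.7²) ≈ 0.7 units.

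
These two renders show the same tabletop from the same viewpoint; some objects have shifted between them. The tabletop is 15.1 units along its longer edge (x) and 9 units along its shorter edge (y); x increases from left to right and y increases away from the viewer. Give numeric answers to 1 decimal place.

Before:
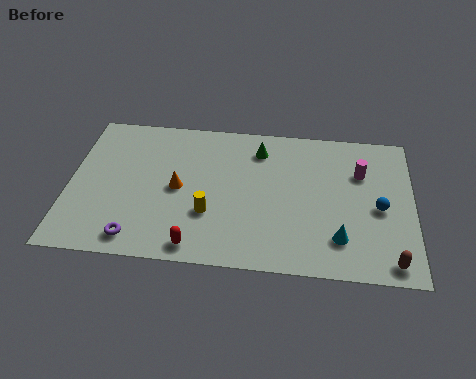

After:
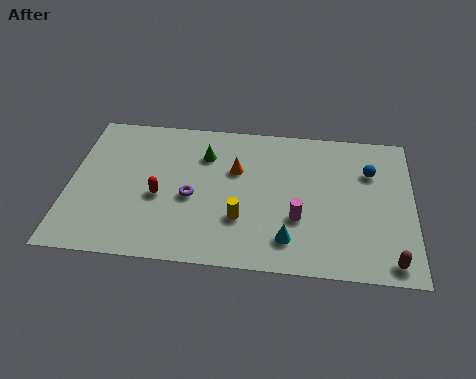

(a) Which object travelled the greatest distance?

the magenta cylinder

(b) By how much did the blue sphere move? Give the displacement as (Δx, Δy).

(-0.4, 2.2)

From the two frames, the blue sphere sits at roughly (13.6, 4.1) before and (13.2, 6.3) after.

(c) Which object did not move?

the brown capsule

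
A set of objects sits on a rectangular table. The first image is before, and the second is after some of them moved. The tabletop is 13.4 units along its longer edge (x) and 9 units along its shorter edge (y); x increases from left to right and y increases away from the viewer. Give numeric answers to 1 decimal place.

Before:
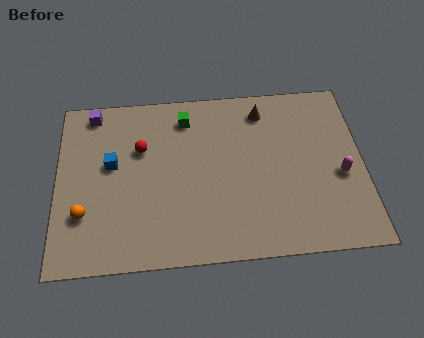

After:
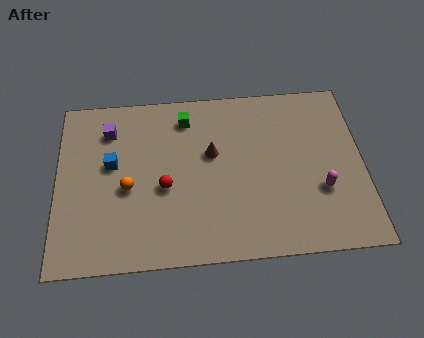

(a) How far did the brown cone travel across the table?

3.1

From (9.1, 7.5) to (6.8, 5.4), the brown cone covered √(2.3² + 2.1²) ≈ 3.1 units.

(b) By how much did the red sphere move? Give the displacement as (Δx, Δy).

(1.0, -2.1)

From the two frames, the red sphere sits at roughly (3.7, 5.9) before and (4.7, 3.8) after.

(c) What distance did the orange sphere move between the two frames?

2.2

The orange sphere was near (1.2, 2.7) before and (3.1, 3.9) after, so it travelled √(1.9² + 1.2²) ≈ 2.2 units.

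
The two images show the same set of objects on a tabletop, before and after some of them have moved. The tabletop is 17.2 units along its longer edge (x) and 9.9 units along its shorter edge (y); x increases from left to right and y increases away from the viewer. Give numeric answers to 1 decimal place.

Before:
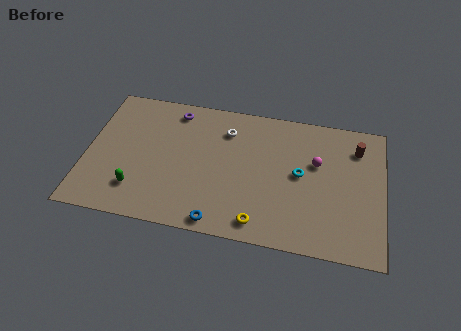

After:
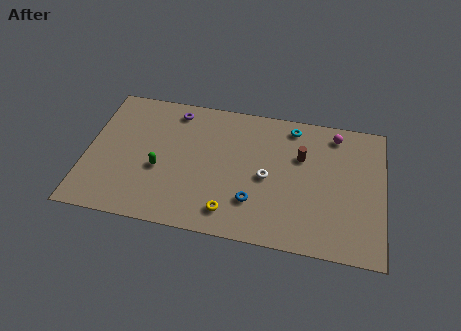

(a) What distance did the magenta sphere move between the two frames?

2.5

The magenta sphere was near (13.3, 6.2) before and (14.3, 8.5) after, so it travelled √(1.0² + 2.3²) ≈ 2.5 units.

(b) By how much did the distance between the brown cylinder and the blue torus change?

-5.7

They were about 10.3 units apart before and 4.6 after — 5.7 units closer together.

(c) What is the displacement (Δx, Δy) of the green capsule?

(1.2, 1.7)

The green capsule started near (3.1, 2.3) and ended near (4.3, 4.0).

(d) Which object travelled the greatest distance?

the white torus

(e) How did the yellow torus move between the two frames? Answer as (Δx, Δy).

(-1.7, 0.4)

The yellow torus started near (10.2, 1.3) and ended near (8.5, 1.7).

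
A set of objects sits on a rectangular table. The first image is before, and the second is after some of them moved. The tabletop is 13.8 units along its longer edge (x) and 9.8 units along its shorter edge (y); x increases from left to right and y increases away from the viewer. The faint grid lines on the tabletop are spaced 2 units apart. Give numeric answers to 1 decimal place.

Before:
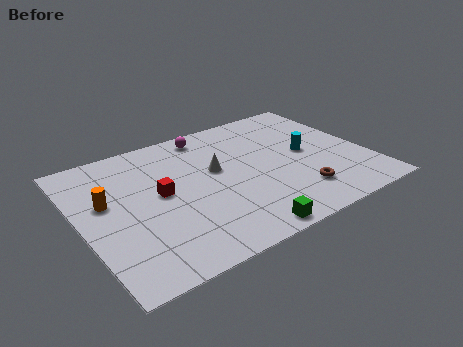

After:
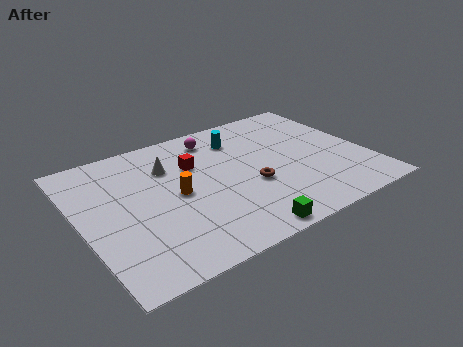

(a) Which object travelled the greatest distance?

the cyan cylinder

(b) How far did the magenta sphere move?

0.5

From (6.7, 8.6) to (7.0, 8.2), the magenta sphere covered √(0.3² + 0.4²) ≈ 0.5 units.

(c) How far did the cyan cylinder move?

3.9

The cyan cylinder was near (11.0, 5.0) before and (8.1, 7.6) after, so it travelled √(2.9² + 2.6²) ≈ 3.9 units.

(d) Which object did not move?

the green cube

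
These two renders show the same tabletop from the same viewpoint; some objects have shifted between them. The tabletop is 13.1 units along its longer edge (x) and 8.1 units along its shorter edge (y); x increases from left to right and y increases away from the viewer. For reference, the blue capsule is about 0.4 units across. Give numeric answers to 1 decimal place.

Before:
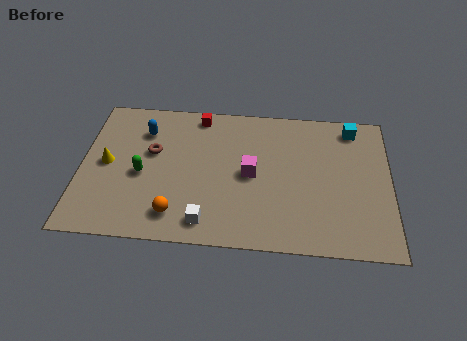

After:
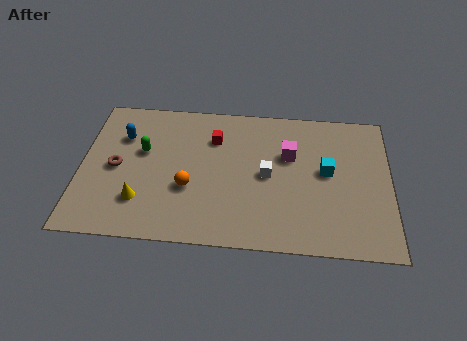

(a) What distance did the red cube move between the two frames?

1.5

From (4.9, 7.2) to (5.6, 5.9), the red cube covered √(0.7² + 1.3²) ≈ 1.5 units.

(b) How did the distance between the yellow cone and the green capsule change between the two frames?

+1.2

The distance was about 1.6 in the first image and 2.8 in the second, so they moved 1.2 units further apart.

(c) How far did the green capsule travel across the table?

1.3

The green capsule moved from about (2.6, 3.6) to (2.6, 4.9), a distance of √(0.0² + 1.3²) ≈ 1.3.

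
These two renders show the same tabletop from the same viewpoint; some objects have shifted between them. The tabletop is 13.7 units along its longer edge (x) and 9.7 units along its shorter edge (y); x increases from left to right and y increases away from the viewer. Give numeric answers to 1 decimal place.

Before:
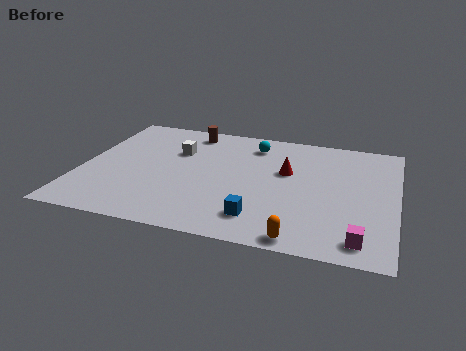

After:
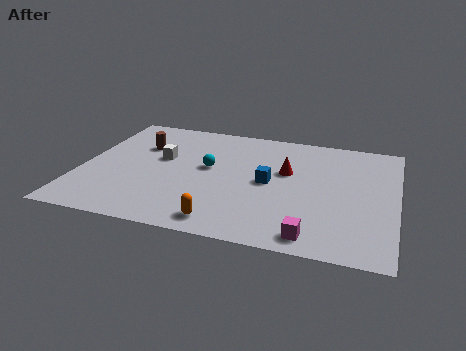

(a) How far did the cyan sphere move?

3.1

From (7.3, 7.9) to (5.5, 5.4), the cyan sphere covered √(1.8² + 2.5²) ≈ 3.1 units.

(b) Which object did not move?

the red cone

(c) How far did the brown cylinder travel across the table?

2.7

The brown cylinder moved from about (4.4, 8.4) to (2.4, 6.6), a distance of √(2.0² + 1.8²) ≈ 2.7.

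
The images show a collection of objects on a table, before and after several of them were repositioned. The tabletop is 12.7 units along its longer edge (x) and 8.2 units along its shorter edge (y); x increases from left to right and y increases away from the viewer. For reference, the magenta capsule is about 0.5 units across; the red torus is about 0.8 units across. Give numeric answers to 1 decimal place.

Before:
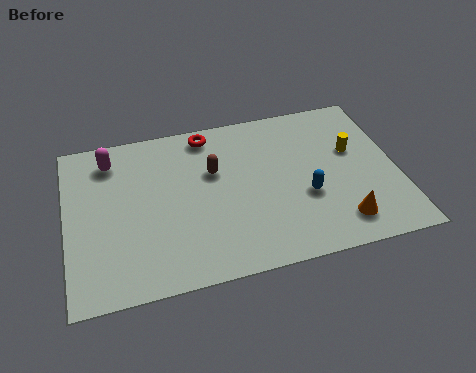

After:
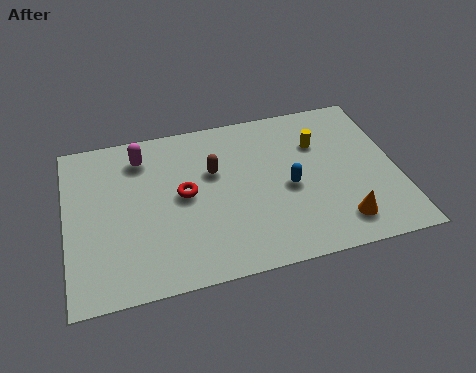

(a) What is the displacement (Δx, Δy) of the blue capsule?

(-0.6, 0.6)

From the two frames, the blue capsule sits at roughly (9.1, 3.1) before and (8.5, 3.7) after.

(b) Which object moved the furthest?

the red torus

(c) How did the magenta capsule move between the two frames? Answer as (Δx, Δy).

(1.2, -0.1)

From the two frames, the magenta capsule sits at roughly (1.8, 6.7) before and (3.0, 6.6) after.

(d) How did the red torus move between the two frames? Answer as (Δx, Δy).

(-1.1, -2.9)

From the two frames, the red torus sits at roughly (5.6, 7.2) before and (4.5, 4.3) after.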